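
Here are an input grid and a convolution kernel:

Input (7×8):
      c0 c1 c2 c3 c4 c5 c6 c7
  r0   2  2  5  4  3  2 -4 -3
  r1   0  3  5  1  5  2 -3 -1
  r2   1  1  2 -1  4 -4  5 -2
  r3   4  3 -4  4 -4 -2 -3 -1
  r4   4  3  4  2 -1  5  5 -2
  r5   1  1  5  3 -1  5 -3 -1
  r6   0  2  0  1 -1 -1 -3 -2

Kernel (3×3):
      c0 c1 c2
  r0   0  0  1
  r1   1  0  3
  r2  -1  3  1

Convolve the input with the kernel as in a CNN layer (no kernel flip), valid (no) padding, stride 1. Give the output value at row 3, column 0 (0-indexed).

The receptive field on the input at this output position is [4 3 -4 / 4 3 4 / 1 1 5]. Elementwise product with the kernel and sum: -4·1 + 4·1 + 4·3 + 1·-1 + 1·3 + 5·1.

19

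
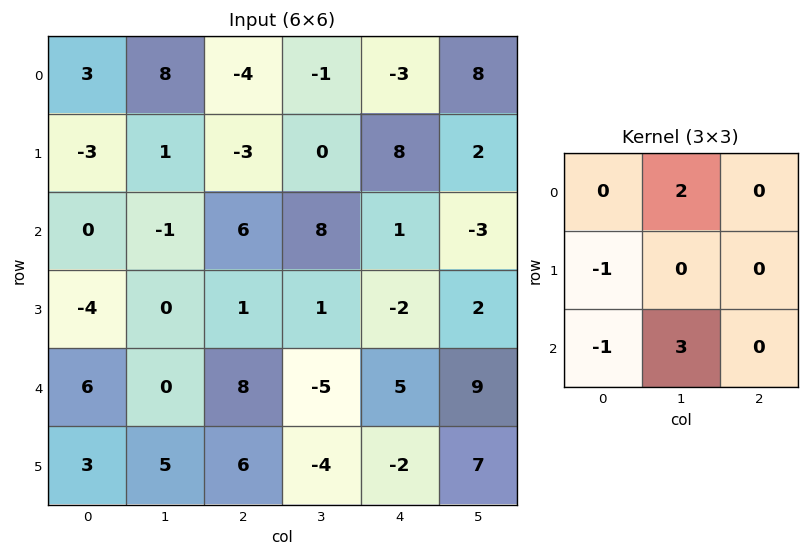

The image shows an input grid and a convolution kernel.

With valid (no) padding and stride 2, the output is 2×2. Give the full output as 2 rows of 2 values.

16 19
-4 -8

Output[0,0]: The receptive field on the input at this output position is [3 8 -4 / -3 1 -3 / 0 -1 6]. Elementwise product with the kernel and sum: 8·2 + -3·-1 + 0·-1 + -1·3.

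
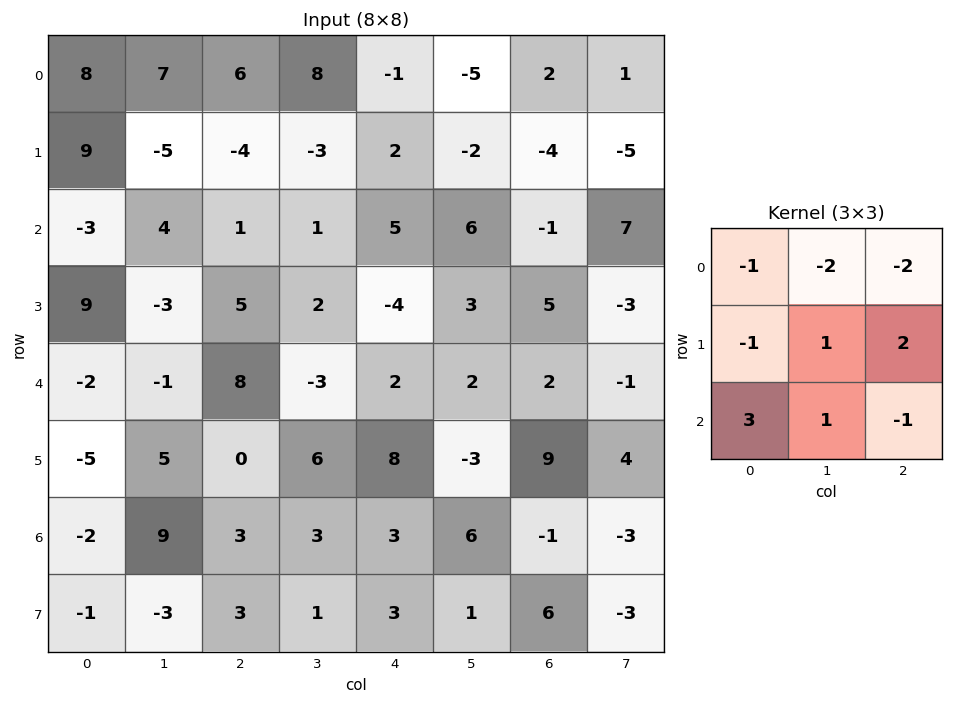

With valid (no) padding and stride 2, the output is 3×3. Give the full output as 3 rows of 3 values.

Output[0,0]: The receptive field on the input at this output position is [8 7 6 / 9 -5 -4 / -3 4 1]. Elementwise product with the kernel and sum: 8·-1 + 7·-2 + 6·-2 + 9·-1 + -5·1 + -4·2 + -3·3 + 4·1 + 1·-1.

-62 -16 17
-24 -5 8
-2 25 13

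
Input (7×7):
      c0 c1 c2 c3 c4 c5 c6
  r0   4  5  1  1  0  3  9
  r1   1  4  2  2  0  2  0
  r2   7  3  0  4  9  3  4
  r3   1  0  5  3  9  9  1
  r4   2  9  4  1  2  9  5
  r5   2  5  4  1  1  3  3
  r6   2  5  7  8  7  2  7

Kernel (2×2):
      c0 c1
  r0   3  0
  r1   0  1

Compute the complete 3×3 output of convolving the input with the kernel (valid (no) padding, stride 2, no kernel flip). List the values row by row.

Output[0,0]: The receptive field on the input at this output position is [4 5 / 1 4]. Elementwise product with the kernel and sum: 4·3 + 4·1.

16 5 2
21 3 36
11 13 9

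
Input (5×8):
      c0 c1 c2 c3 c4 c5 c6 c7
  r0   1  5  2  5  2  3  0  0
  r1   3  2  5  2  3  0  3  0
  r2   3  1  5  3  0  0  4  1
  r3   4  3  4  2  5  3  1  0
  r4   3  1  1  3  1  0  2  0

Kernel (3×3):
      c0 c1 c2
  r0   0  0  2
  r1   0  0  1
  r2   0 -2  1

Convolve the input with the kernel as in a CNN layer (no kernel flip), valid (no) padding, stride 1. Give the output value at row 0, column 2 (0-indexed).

The receptive field on the input at this output position is [2 5 2 / 5 2 3 / 5 3 0]. Elementwise product with the kernel and sum: 2·2 + 3·1 + 3·-2 + 0·1.

1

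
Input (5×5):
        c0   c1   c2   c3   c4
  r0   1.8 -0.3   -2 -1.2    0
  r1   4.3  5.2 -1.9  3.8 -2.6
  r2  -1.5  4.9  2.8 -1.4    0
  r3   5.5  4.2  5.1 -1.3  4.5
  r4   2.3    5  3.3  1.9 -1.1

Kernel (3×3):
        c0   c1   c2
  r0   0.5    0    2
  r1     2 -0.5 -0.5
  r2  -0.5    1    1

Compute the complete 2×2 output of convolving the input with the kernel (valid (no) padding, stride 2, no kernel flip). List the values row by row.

12.3 -8.2
18.35 9.15

Output[0,0]: The receptive field on the input at this output position is [1.8 -0.3 -2 / 4.3 5.2 -1.9 / -1.5 4.9 2.8]. Elementwise product with the kernel and sum: 1.8·0.5 + -2·2 + 4.3·2 + 5.2·-0.5 + -1.9·-0.5 + -1.5·-0.5 + 4.9·1 + 2.8·1.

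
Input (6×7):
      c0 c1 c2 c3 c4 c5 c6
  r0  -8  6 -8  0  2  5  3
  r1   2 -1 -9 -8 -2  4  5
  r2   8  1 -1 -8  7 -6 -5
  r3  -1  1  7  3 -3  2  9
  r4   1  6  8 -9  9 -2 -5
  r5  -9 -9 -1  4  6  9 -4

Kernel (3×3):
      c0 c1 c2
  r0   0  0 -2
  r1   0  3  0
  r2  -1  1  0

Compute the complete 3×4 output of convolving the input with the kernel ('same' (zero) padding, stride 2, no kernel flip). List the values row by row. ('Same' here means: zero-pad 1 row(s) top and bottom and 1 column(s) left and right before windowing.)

-22 -32 12 10
25 19 7 -8
-8 26 25 -28

Output[0,0]: The receptive field on the zero-padded input at this output position is [0 0 0 / 0 -8 6 / 0 2 -1]. Elementwise product with the kernel and sum: 0·-2 + -8·3 + 0·-1 + 2·1.
Output[0,1]: The receptive field on the zero-padded input at this output position is [0 0 0 / 6 -8 0 / -1 -9 -8]. Elementwise product with the kernel and sum: 0·-2 + -8·3 + -1·-1 + -9·1.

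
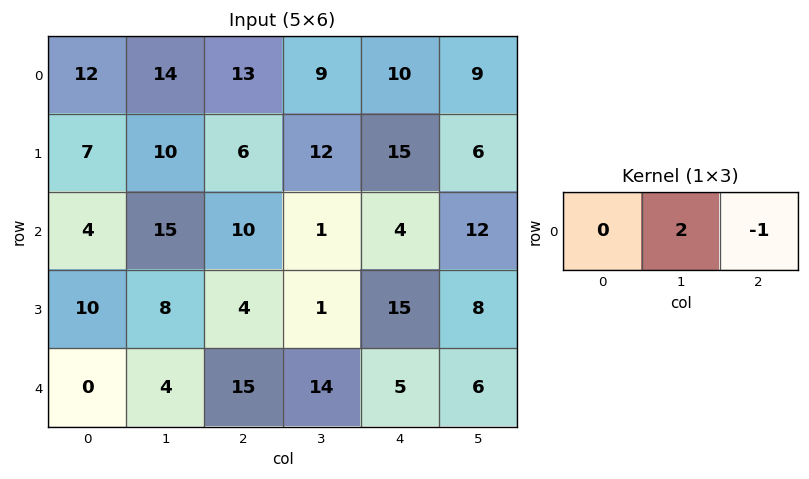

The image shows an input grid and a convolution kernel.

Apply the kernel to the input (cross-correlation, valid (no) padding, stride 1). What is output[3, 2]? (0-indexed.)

The receptive field on the input at this output position is [4 1 15]. Elementwise product with the kernel and sum: 1·2 + 15·-1.

-13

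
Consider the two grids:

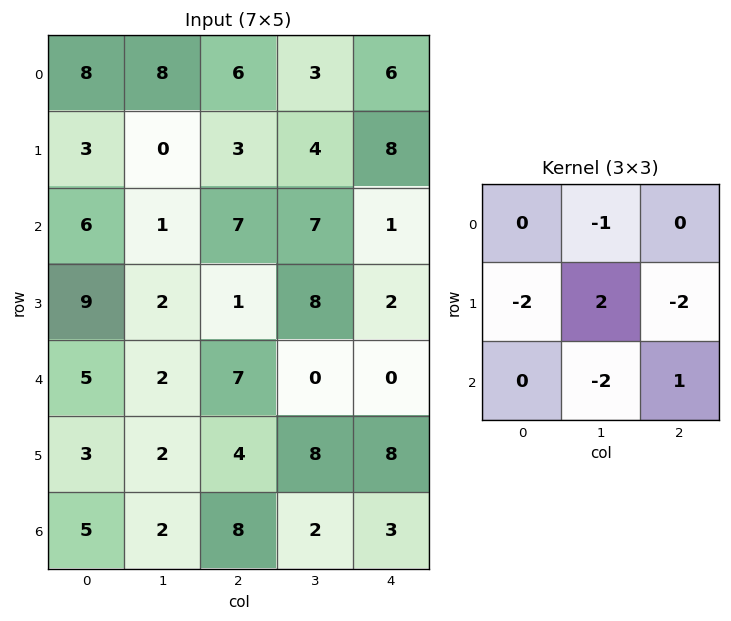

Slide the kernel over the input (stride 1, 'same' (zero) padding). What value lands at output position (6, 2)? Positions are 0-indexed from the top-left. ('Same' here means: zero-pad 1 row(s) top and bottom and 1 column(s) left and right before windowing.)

The receptive field on the zero-padded input at this output position is [2 4 8 / 2 8 2 / 0 0 0]. Elementwise product with the kernel and sum: 4·-1 + 2·-2 + 8·2 + 2·-2 + 0·-2 + 0·1.

4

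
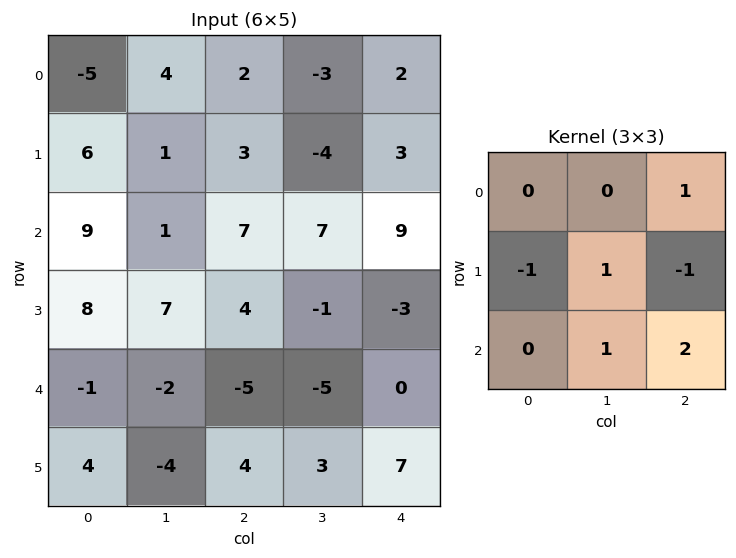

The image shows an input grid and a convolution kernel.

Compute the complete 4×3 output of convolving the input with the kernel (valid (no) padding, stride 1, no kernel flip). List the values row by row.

9 24 17
3 -3 -13
-10 -10 2
12 11 14

Output[0,0]: The receptive field on the input at this output position is [-5 4 2 / 6 1 3 / 9 1 7]. Elementwise product with the kernel and sum: 2·1 + 6·-1 + 1·1 + 3·-1 + 1·1 + 7·2.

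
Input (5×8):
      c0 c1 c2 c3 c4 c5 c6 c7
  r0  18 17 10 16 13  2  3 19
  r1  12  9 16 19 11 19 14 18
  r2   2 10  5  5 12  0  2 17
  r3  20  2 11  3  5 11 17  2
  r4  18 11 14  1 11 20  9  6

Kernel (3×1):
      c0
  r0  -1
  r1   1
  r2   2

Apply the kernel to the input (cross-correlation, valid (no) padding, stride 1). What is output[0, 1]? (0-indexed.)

12

The receptive field on the input at this output position is [17 / 9 / 10]. Elementwise product with the kernel and sum: 17·-1 + 9·1 + 10·2.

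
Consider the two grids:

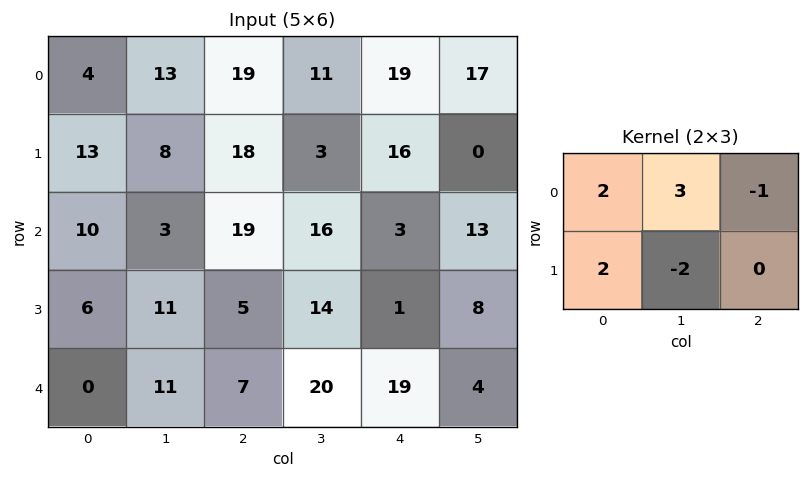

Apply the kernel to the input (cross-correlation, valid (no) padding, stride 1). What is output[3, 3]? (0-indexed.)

The receptive field on the input at this output position is [14 1 8 / 20 19 4]. Elementwise product with the kernel and sum: 14·2 + 1·3 + 8·-1 + 20·2 + 19·-2.

25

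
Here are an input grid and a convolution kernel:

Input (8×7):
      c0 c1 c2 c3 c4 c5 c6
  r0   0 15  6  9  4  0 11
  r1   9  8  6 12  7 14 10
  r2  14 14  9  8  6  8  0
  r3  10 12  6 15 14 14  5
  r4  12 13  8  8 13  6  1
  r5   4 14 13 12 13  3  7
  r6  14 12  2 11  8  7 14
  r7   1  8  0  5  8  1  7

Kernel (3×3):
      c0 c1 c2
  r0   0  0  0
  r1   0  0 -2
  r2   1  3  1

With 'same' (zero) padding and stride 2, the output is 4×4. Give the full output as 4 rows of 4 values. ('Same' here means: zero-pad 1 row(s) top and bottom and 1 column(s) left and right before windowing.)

5 20 47 44
14 29 55 29
0 49 42 24
-13 -9 16 22

Output[0,0]: The receptive field on the zero-padded input at this output position is [0 0 0 / 0 0 15 / 0 9 8]. Elementwise product with the kernel and sum: 15·-2 + 0·1 + 9·3 + 8·1.
Output[0,1]: The receptive field on the zero-padded input at this output position is [0 0 0 / 15 6 9 / 8 6 12]. Elementwise product with the kernel and sum: 9·-2 + 8·1 + 6·3 + 12·1.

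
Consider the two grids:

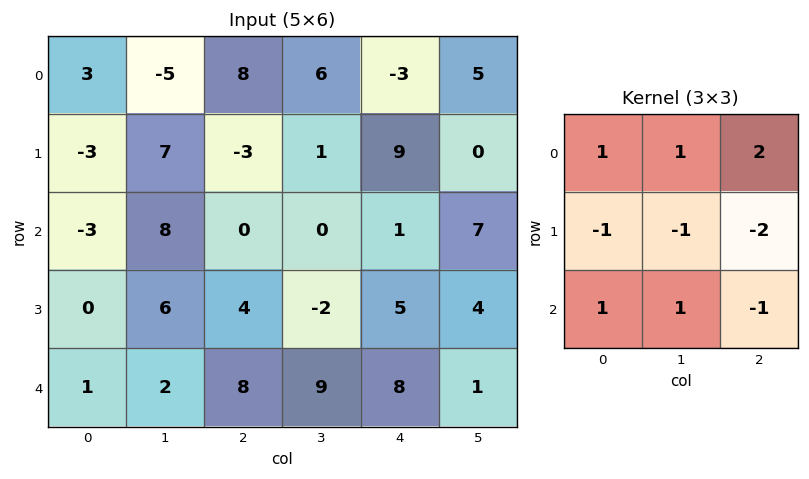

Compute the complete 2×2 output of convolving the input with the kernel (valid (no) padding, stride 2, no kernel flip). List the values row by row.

Output[0,0]: The receptive field on the input at this output position is [3 -5 8 / -3 7 -3 / -3 8 0]. Elementwise product with the kernel and sum: 3·1 + -5·1 + 8·2 + -3·-1 + 7·-1 + -3·-2 + -3·1 + 8·1 + 0·-1.

21 -9
-14 -1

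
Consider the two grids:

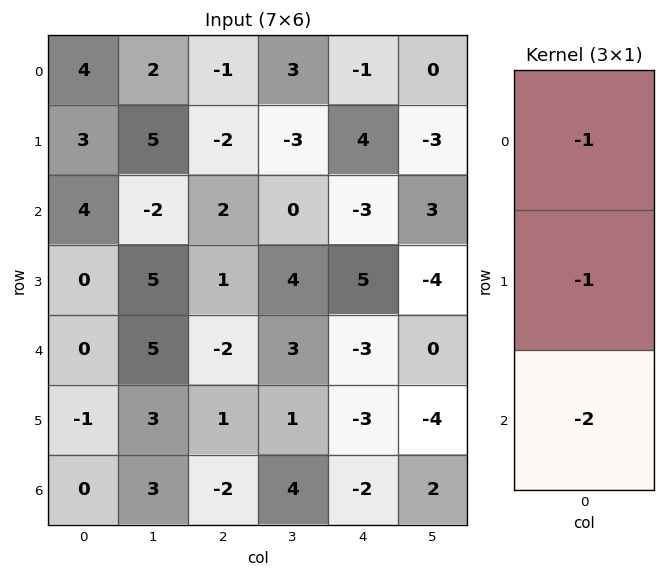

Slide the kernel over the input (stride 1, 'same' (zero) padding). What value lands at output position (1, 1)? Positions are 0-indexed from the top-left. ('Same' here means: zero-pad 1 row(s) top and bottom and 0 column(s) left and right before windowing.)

-3

The receptive field on the zero-padded input at this output position is [2 / 5 / -2]. Elementwise product with the kernel and sum: 2·-1 + 5·-1 + -2·-2.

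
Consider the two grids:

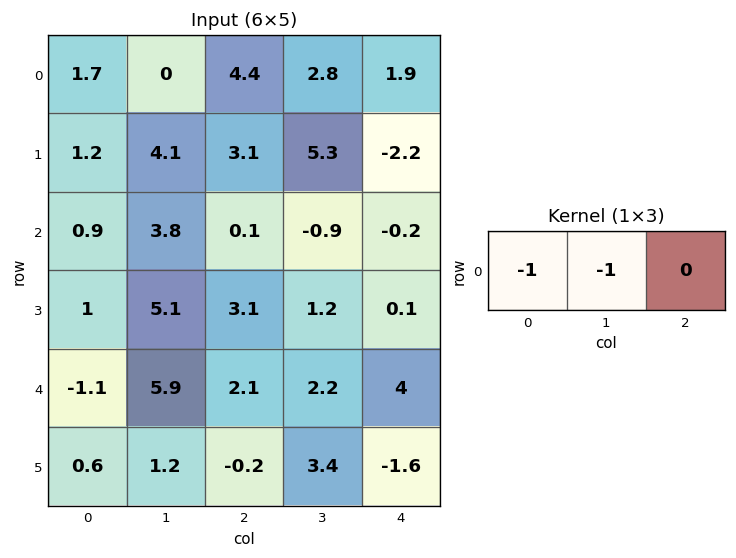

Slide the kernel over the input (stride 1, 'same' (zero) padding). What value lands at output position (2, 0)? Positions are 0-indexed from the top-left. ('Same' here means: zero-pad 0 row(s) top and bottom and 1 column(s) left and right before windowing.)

-0.9

The receptive field on the zero-padded input at this output position is [0 0.9 3.8]. Elementwise product with the kernel and sum: 0·-1 + 0.9·-1.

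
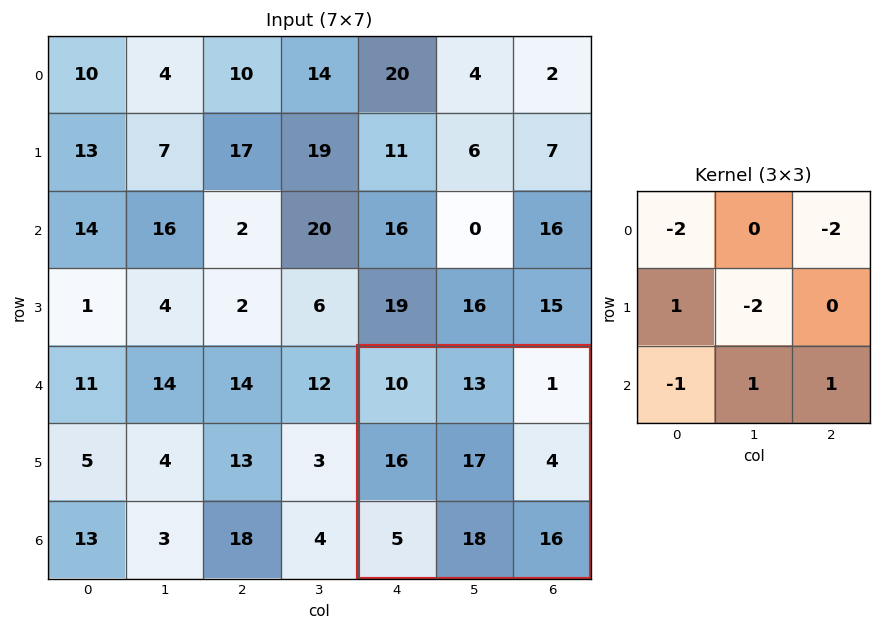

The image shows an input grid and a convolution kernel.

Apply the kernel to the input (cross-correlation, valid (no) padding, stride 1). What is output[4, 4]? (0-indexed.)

-11

The receptive field on the input at this output position is [10 13 1 / 16 17 4 / 5 18 16]. Elementwise product with the kernel and sum: 10·-2 + 1·-2 + 16·1 + 17·-2 + 5·-1 + 18·1 + 16·1.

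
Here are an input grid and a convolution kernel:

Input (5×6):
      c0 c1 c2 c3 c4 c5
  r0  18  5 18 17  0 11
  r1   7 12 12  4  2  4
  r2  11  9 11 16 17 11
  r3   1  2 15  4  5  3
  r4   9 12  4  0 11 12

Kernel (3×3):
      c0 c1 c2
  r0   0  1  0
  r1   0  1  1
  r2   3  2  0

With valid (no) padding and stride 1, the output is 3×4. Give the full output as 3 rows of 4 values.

Output[0,0]: The receptive field on the input at this output position is [18 5 18 / 7 12 12 / 11 9 11]. Elementwise product with the kernel and sum: 5·1 + 12·1 + 12·1 + 11·3 + 9·2.
Output[0,1]: The receptive field on the input at this output position is [5 18 17 / 12 12 4 / 9 11 16]. Elementwise product with the kernel and sum: 18·1 + 12·1 + 4·1 + 9·3 + 11·2.

80 83 88 88
39 75 90 52
77 74 37 47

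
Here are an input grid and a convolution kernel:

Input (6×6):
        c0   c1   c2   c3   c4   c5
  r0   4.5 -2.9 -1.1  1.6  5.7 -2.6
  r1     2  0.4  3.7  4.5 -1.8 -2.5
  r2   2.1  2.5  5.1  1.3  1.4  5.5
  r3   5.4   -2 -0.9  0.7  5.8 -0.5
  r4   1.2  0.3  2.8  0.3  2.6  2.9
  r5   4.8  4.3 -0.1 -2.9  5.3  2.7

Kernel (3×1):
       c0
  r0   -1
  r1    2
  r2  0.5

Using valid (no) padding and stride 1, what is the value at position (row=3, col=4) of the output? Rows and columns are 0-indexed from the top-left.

2.05

The receptive field on the input at this output position is [5.8 / 2.6 / 5.3]. Elementwise product with the kernel and sum: 5.8·-1 + 2.6·2 + 5.3·0.5.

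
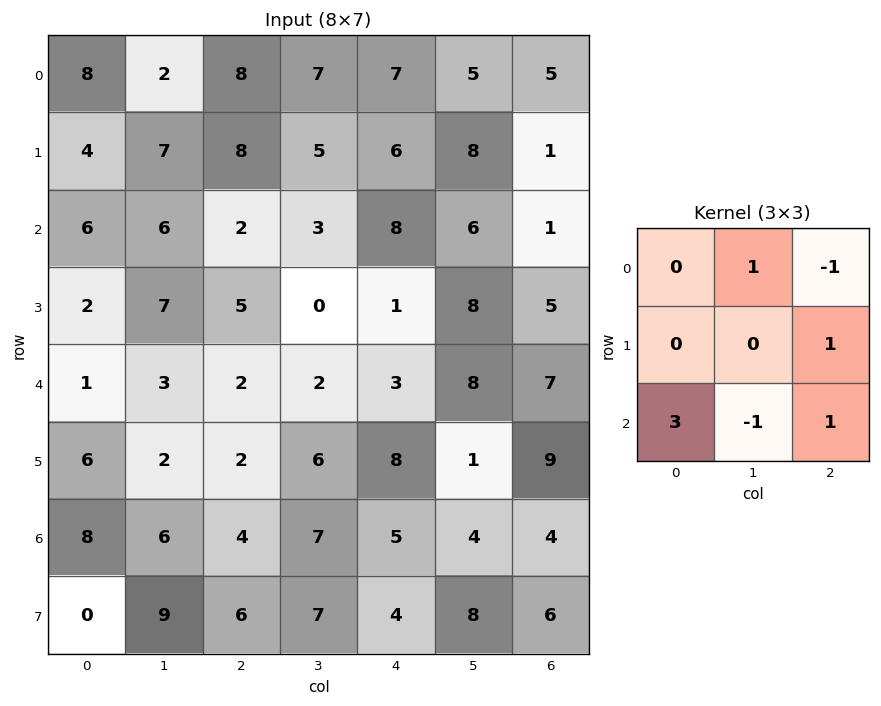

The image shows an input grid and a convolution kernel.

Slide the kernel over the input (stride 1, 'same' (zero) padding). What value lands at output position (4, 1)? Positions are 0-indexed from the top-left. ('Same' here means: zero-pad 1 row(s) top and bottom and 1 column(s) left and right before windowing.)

22

The receptive field on the zero-padded input at this output position is [2 7 5 / 1 3 2 / 6 2 2]. Elementwise product with the kernel and sum: 7·1 + 5·-1 + 2·1 + 6·3 + 2·-1 + 2·1.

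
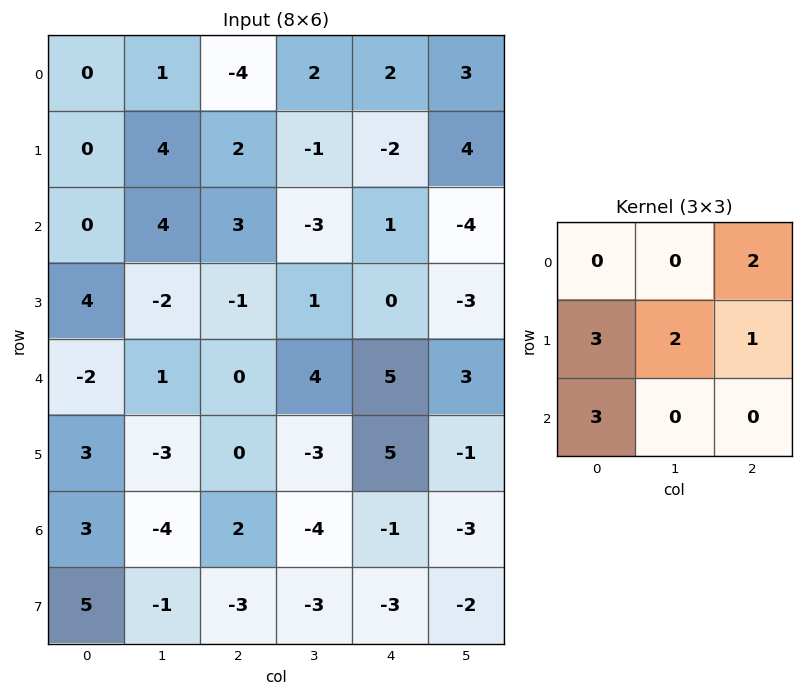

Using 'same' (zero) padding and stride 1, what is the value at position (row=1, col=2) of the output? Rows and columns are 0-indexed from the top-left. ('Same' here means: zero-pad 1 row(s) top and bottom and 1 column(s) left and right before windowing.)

31

The receptive field on the zero-padded input at this output position is [1 -4 2 / 4 2 -1 / 4 3 -3]. Elementwise product with the kernel and sum: 2·2 + 4·3 + 2·2 + -1·1 + 4·3.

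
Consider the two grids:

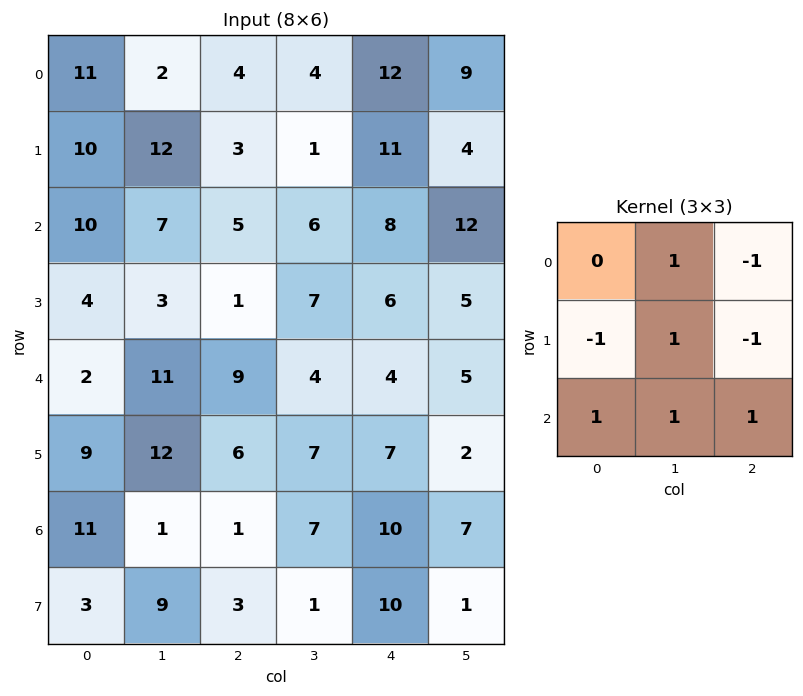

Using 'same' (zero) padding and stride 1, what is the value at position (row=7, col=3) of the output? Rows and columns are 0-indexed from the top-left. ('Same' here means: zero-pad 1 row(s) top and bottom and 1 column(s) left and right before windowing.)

The receptive field on the zero-padded input at this output position is [1 7 10 / 3 1 10 / 0 0 0]. Elementwise product with the kernel and sum: 7·1 + 10·-1 + 3·-1 + 1·1 + 10·-1 + 0·1 + 0·1 + 0·1.

-15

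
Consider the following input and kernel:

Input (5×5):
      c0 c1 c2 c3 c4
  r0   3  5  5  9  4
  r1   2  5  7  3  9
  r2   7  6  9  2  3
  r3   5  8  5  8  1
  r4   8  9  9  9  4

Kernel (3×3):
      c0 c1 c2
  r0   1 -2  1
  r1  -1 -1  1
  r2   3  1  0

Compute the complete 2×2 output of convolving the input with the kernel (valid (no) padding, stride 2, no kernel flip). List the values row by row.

25 19
29 32

Output[0,0]: The receptive field on the input at this output position is [3 5 5 / 2 5 7 / 7 6 9]. Elementwise product with the kernel and sum: 3·1 + 5·-2 + 5·1 + 2·-1 + 5·-1 + 7·1 + 7·3 + 6·1.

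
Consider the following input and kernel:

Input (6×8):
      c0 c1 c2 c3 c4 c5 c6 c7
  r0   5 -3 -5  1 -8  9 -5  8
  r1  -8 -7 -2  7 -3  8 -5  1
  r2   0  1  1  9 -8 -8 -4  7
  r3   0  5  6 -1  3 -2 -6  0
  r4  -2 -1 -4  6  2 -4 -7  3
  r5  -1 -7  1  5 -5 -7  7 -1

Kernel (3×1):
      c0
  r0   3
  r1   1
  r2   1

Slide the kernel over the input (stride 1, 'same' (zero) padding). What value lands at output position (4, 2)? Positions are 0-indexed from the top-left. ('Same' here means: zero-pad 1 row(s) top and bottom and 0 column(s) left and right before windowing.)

15

The receptive field on the zero-padded input at this output position is [6 / -4 / 1]. Elementwise product with the kernel and sum: 6·3 + -4·1 + 1·1.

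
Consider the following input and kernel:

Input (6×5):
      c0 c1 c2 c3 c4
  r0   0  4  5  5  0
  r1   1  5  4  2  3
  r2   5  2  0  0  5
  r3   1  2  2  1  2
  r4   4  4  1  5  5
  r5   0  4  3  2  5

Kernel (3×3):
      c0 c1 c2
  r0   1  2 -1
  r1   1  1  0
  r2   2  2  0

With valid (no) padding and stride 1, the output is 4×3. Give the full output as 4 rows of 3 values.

Output[0,0]: The receptive field on the input at this output position is [0 4 5 / 1 5 4 / 5 2 0]. Elementwise product with the kernel and sum: 0·1 + 4·2 + 5·-1 + 1·1 + 5·1 + 5·2 + 2·2.

23 22 21
20 21 11
28 16 10
19 24 18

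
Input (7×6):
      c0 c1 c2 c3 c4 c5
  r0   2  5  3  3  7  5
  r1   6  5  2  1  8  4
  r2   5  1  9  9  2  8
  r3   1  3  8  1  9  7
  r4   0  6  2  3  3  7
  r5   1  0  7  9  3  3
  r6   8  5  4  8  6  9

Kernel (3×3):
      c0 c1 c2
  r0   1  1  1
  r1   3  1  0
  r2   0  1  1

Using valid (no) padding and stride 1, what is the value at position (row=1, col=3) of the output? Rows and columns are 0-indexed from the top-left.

The receptive field on the input at this output position is [1 8 4 / 9 2 8 / 1 9 7]. Elementwise product with the kernel and sum: 1·1 + 8·1 + 4·1 + 9·3 + 2·1 + 9·1 + 7·1.

58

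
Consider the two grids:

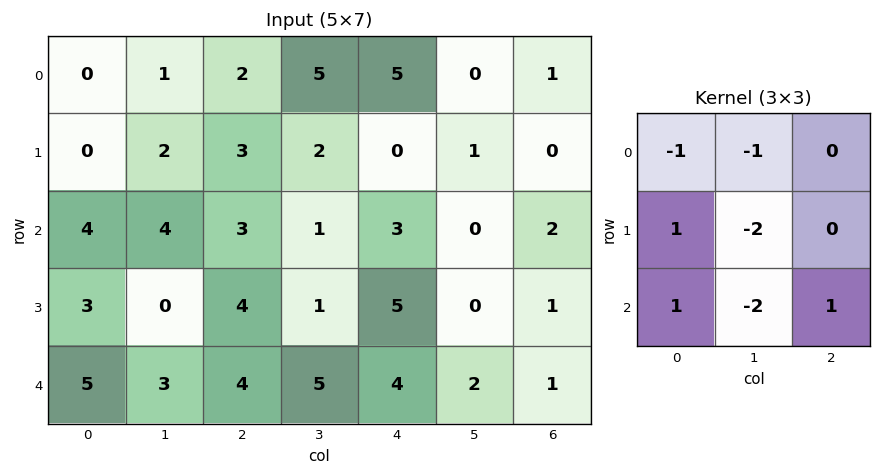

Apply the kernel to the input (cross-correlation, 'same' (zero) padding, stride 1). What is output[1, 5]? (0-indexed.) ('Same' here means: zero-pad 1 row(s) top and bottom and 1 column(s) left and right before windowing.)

-2

The receptive field on the zero-padded input at this output position is [5 0 1 / 0 1 0 / 3 0 2]. Elementwise product with the kernel and sum: 5·-1 + 0·-1 + 0·1 + 1·-2 + 3·1 + 0·-2 + 2·1.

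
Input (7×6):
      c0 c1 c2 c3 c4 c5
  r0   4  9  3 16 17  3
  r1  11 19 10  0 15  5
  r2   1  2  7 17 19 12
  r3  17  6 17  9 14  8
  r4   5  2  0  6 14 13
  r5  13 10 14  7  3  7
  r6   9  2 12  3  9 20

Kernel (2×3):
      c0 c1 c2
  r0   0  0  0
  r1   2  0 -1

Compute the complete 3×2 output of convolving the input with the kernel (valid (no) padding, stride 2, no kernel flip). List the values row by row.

Output[0,0]: The receptive field on the input at this output position is [4 9 3 / 11 19 10]. Elementwise product with the kernel and sum: 11·2 + 10·-1.
Output[0,1]: The receptive field on the input at this output position is [3 16 17 / 10 0 15]. Elementwise product with the kernel and sum: 10·2 + 15·-1.

12 5
17 20
12 25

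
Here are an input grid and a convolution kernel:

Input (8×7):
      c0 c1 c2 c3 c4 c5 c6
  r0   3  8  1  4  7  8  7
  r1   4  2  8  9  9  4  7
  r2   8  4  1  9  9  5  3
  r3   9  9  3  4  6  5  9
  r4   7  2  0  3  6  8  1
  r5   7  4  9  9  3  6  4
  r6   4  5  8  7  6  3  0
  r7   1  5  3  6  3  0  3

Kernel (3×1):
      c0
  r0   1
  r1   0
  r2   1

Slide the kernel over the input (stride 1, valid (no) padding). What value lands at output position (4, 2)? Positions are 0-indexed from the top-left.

8

The receptive field on the input at this output position is [0 / 9 / 8]. Elementwise product with the kernel and sum: 0·1 + 8·1.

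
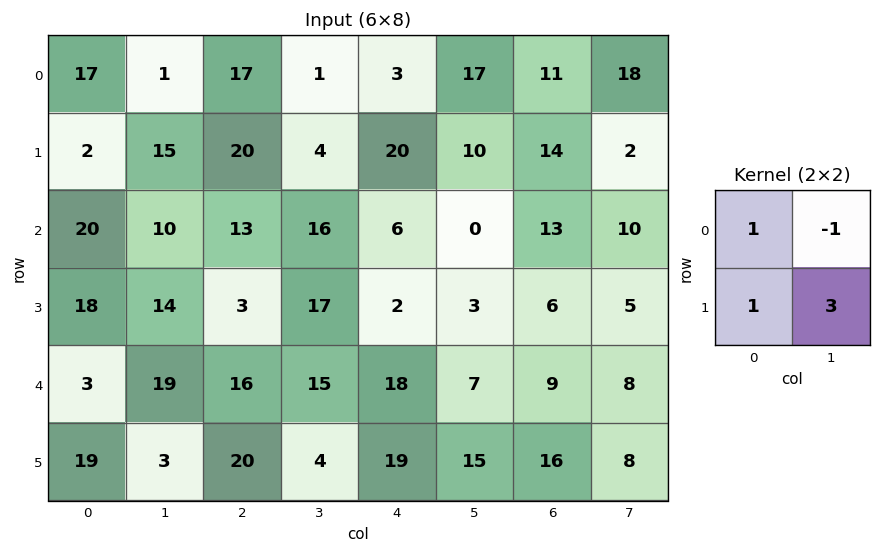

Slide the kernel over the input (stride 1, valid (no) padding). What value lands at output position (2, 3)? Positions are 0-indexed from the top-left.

The receptive field on the input at this output position is [16 6 / 17 2]. Elementwise product with the kernel and sum: 16·1 + 6·-1 + 17·1 + 2·3.

33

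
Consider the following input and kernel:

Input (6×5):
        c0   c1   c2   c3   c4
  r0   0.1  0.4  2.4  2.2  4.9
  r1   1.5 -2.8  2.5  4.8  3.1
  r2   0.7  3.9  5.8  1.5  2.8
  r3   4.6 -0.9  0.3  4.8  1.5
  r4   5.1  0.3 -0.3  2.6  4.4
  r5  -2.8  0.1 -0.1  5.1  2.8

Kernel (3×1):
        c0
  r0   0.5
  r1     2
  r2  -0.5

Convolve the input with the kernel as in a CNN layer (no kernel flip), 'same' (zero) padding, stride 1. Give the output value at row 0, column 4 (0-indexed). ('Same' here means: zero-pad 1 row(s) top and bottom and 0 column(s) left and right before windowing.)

8.25

The receptive field on the zero-padded input at this output position is [0 / 4.9 / 3.1]. Elementwise product with the kernel and sum: 0·0.5 + 4.9·2 + 3.1·-0.5.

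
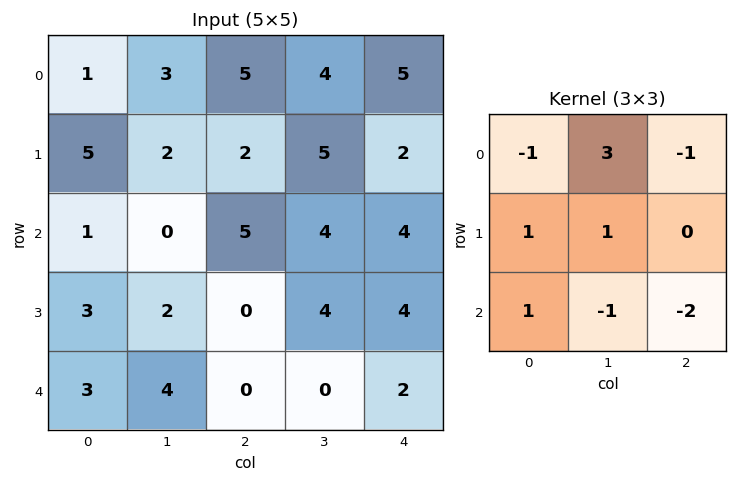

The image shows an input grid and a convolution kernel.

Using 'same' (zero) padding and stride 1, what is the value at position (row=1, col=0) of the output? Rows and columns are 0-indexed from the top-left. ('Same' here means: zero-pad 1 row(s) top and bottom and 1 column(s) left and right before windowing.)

4

The receptive field on the zero-padded input at this output position is [0 1 3 / 0 5 2 / 0 1 0]. Elementwise product with the kernel and sum: 0·-1 + 1·3 + 3·-1 + 0·1 + 5·1 + 0·1 + 1·-1 + 0·-2.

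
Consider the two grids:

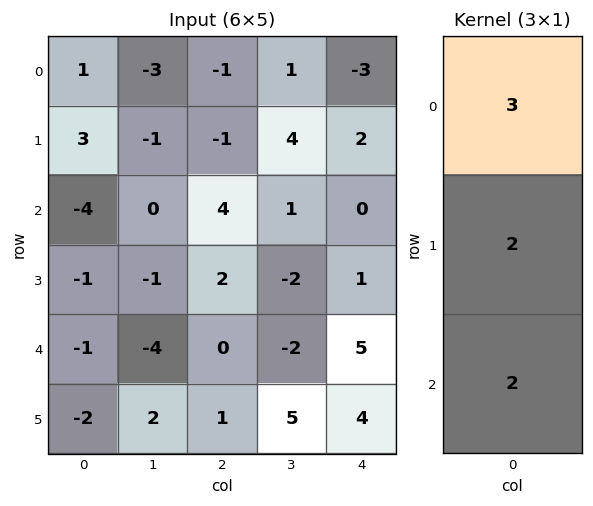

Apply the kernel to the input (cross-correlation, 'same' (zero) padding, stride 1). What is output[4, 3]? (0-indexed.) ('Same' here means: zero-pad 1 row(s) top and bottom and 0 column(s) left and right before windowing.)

The receptive field on the zero-padded input at this output position is [-2 / -2 / 5]. Elementwise product with the kernel and sum: -2·3 + -2·2 + 5·2.

0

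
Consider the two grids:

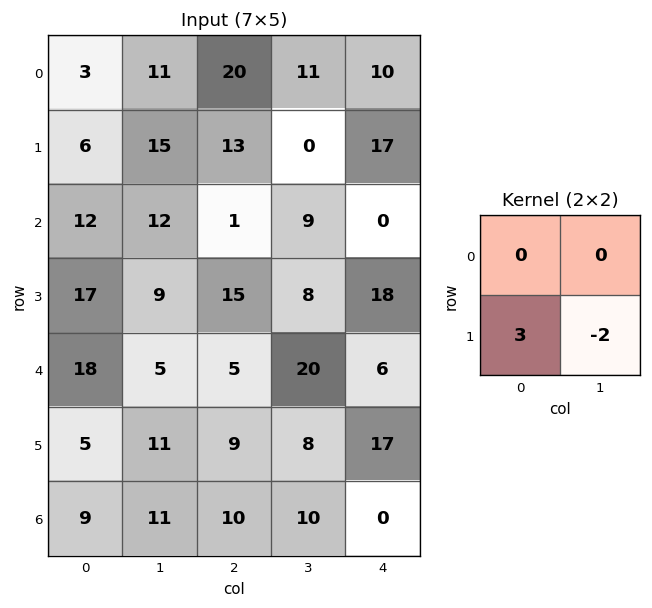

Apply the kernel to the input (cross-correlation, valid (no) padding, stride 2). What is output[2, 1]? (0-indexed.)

11

The receptive field on the input at this output position is [5 20 / 9 8]. Elementwise product with the kernel and sum: 9·3 + 8·-2.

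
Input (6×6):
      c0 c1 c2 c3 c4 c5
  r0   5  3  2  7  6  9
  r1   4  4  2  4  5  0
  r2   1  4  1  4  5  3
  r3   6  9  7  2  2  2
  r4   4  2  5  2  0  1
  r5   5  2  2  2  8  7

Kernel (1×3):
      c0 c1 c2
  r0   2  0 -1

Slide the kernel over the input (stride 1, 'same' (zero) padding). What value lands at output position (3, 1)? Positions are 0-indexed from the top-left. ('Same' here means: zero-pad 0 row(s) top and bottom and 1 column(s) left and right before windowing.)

5

The receptive field on the zero-padded input at this output position is [6 9 7]. Elementwise product with the kernel and sum: 6·2 + 7·-1.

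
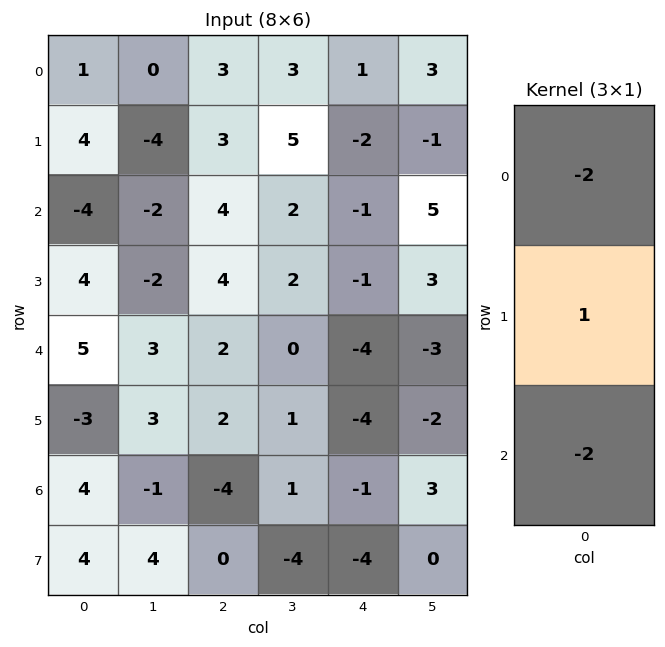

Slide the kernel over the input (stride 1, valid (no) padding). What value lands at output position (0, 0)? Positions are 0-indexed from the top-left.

The receptive field on the input at this output position is [1 / 4 / -4]. Elementwise product with the kernel and sum: 1·-2 + 4·1 + -4·-2.

10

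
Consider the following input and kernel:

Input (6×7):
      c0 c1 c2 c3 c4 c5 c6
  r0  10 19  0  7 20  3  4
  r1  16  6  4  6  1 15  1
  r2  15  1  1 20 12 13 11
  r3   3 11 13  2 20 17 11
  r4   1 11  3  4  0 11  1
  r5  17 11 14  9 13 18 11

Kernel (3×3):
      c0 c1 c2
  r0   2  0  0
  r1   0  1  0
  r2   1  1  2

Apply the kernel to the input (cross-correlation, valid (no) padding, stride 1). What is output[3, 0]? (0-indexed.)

73

The receptive field on the input at this output position is [3 11 13 / 1 11 3 / 17 11 14]. Elementwise product with the kernel and sum: 3·2 + 11·1 + 17·1 + 11·1 + 14·2.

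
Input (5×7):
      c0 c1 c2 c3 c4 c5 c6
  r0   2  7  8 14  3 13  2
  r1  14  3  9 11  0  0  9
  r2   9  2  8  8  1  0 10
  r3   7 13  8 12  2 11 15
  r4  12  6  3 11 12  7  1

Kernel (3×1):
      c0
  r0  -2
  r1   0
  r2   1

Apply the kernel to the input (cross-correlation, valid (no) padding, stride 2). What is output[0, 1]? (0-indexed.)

The receptive field on the input at this output position is [8 / 9 / 8]. Elementwise product with the kernel and sum: 8·-2 + 8·1.

-8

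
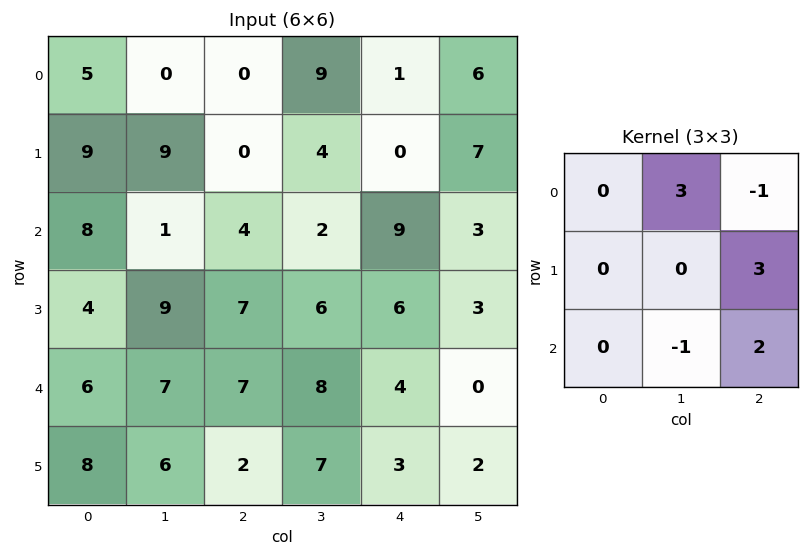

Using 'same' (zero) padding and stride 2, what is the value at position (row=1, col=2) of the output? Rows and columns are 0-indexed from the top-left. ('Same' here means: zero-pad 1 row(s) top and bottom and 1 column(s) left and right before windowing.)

2

The receptive field on the zero-padded input at this output position is [4 0 7 / 2 9 3 / 6 6 3]. Elementwise product with the kernel and sum: 0·3 + 7·-1 + 3·3 + 6·-1 + 3·2.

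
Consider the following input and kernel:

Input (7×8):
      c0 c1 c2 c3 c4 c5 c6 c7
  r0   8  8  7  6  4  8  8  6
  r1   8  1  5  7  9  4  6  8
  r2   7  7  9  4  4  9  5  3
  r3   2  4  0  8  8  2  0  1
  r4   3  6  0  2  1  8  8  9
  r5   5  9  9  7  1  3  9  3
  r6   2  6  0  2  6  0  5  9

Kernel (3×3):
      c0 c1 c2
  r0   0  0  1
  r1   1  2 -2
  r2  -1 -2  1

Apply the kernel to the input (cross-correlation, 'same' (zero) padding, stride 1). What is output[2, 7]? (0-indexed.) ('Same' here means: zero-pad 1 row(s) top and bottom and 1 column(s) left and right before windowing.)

9

The receptive field on the zero-padded input at this output position is [6 8 0 / 5 3 0 / 0 1 0]. Elementwise product with the kernel and sum: 0·1 + 5·1 + 3·2 + 0·-2 + 0·-1 + 1·-2 + 0·1.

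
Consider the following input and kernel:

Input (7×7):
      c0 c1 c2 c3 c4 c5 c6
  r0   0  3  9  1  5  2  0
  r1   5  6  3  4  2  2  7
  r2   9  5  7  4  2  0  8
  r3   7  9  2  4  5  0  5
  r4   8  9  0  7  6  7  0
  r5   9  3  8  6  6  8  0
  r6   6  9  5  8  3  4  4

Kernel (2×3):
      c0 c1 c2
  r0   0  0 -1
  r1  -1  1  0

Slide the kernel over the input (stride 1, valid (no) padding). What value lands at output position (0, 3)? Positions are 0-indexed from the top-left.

-4

The receptive field on the input at this output position is [1 5 2 / 4 2 2]. Elementwise product with the kernel and sum: 2·-1 + 4·-1 + 2·1.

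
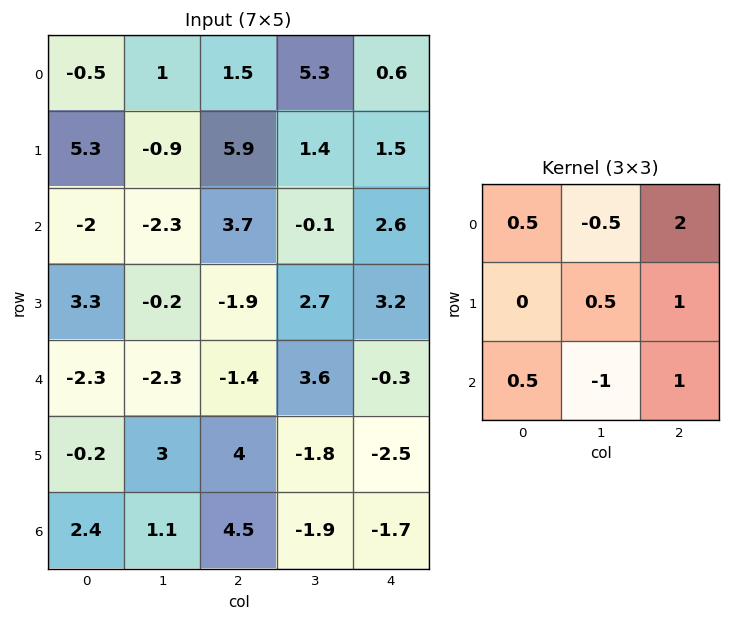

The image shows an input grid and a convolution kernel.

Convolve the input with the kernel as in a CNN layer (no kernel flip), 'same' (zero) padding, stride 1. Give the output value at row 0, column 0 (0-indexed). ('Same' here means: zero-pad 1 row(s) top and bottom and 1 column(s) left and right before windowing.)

The receptive field on the zero-padded input at this output position is [0 0 0 / 0 -0.5 1 / 0 5.3 -0.9]. Elementwise product with the kernel and sum: 0·0.5 + 0·-0.5 + 0·2 + -0.5·0.5 + 1·1 + 0·0.5 + 5.3·-1 + -0.9·1.

-5.45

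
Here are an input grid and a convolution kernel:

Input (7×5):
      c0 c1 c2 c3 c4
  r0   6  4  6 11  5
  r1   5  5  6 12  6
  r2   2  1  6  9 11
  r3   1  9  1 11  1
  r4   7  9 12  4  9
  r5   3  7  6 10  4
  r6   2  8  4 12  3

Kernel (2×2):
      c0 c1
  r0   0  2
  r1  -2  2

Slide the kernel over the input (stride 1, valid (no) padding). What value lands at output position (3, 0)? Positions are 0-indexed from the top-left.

The receptive field on the input at this output position is [1 9 / 7 9]. Elementwise product with the kernel and sum: 9·2 + 7·-2 + 9·2.

22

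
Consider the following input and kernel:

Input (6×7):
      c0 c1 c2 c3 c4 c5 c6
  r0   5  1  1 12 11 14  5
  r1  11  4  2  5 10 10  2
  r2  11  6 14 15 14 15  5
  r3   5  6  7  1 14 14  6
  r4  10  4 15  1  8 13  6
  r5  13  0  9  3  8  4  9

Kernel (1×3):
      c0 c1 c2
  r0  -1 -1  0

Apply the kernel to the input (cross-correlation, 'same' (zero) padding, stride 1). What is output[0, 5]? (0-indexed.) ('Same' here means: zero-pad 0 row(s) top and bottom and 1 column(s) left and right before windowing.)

-25

The receptive field on the zero-padded input at this output position is [11 14 5]. Elementwise product with the kernel and sum: 11·-1 + 14·-1.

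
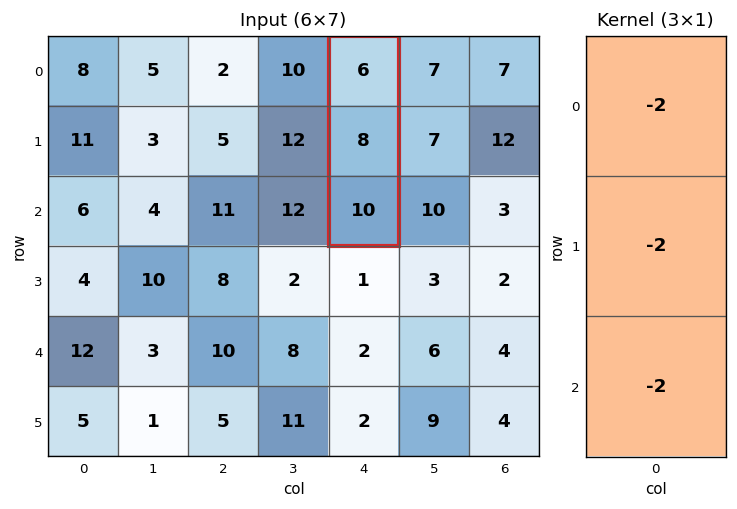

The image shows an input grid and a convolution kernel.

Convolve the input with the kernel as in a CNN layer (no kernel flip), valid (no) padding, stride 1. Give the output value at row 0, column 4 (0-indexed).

The receptive field on the input at this output position is [6 / 8 / 10]. Elementwise product with the kernel and sum: 6·-2 + 8·-2 + 10·-2.

-48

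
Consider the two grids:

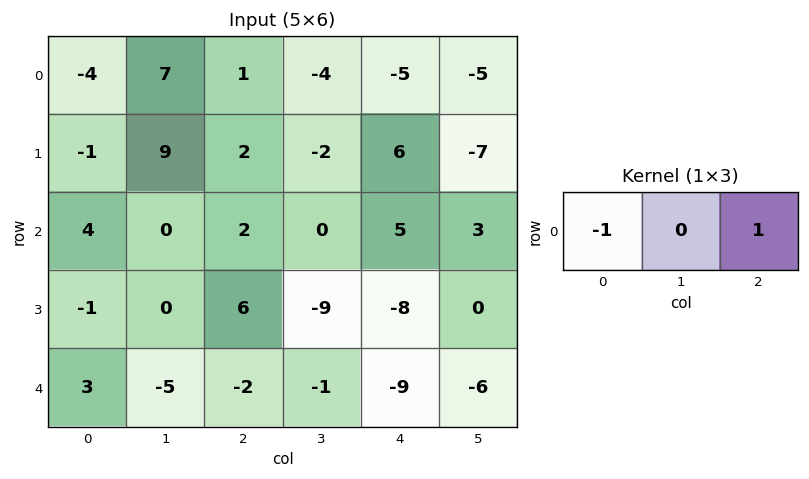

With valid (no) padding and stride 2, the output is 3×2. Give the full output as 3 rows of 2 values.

5 -6
-2 3
-5 -7

Output[0,0]: The receptive field on the input at this output position is [-4 7 1]. Elementwise product with the kernel and sum: -4·-1 + 1·1.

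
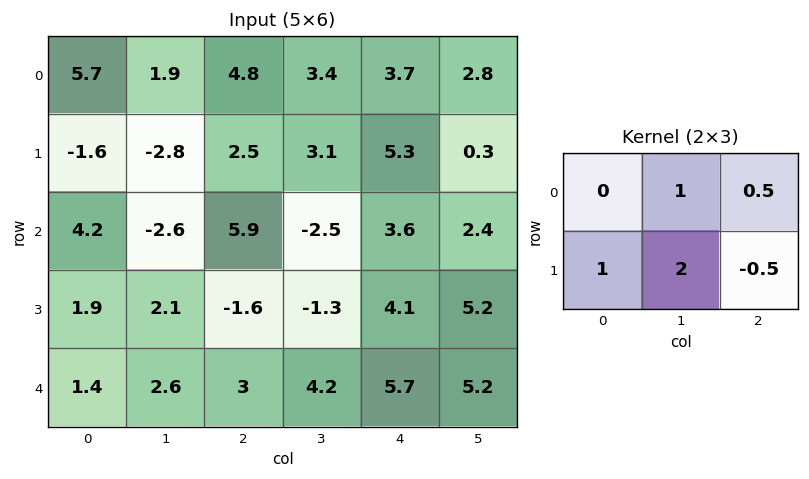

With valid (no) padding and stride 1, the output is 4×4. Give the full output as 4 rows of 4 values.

Output[0,0]: The receptive field on the input at this output position is [5.7 1.9 4.8 / -1.6 -2.8 2.5]. Elementwise product with the kernel and sum: 1.9·1 + 4.8·0.5 + -1.6·1 + -2.8·2 + 2.5·-0.5.

-4.15 7.15 11.3 18.65
-5.5 14.5 4.85 8.95
7.25 4.2 -6.95 9.1
6.4 4.25 9.3 19.7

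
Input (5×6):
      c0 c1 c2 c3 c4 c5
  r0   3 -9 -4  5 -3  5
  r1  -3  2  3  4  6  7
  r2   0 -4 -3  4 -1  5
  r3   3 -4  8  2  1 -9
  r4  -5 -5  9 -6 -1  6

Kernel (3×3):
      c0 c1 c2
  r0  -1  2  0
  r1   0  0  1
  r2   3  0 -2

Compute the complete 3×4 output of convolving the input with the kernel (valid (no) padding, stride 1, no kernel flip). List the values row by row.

-12 -15 13 -2
-3 -8 26 37
-33 -3 41 -45

Output[0,0]: The receptive field on the input at this output position is [3 -9 -4 / -3 2 3 / 0 -4 -3]. Elementwise product with the kernel and sum: 3·-1 + -9·2 + 3·1 + 0·3 + -3·-2.
Output[0,1]: The receptive field on the input at this output position is [-9 -4 5 / 2 3 4 / -4 -3 4]. Elementwise product with the kernel and sum: -9·-1 + -4·2 + 4·1 + -4·3 + 4·-2.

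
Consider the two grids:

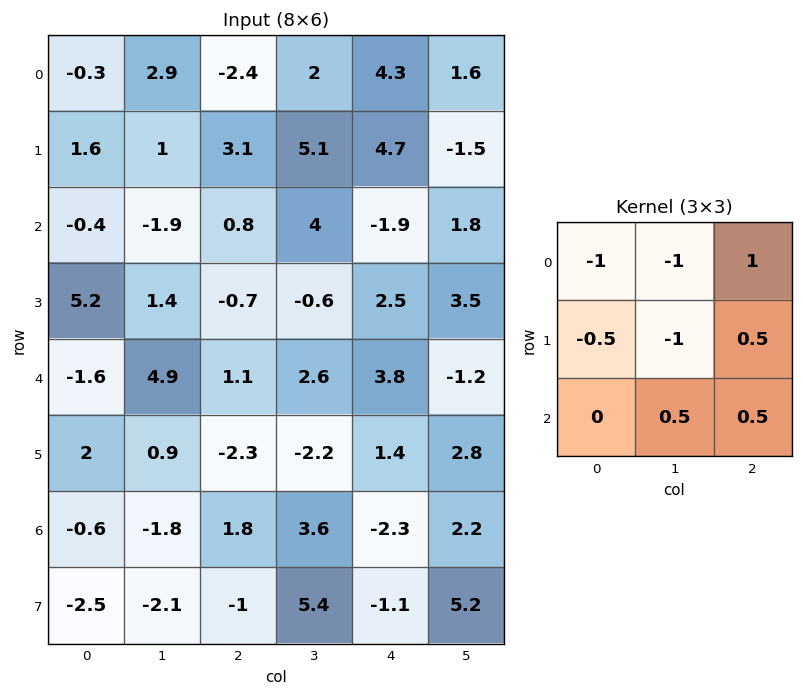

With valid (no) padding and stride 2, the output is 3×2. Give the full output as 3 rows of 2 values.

Output[0,0]: The receptive field on the input at this output position is [-0.3 2.9 -2.4 / 1.6 1 3.1 / -0.4 -1.9 0.8]. Elementwise product with the kernel and sum: -0.3·-1 + 2.9·-1 + -2.4·1 + 1.6·-0.5 + 1·-1 + 3.1·0.5 + -1.9·0.5 + 0.8·0.5.

-5.8 1.45
1.75 -1.3
-5.25 4.8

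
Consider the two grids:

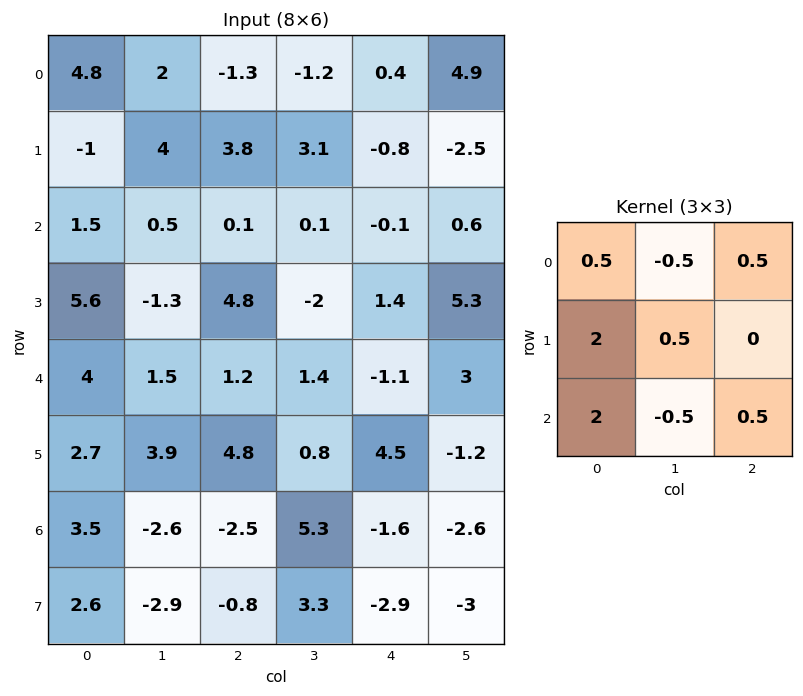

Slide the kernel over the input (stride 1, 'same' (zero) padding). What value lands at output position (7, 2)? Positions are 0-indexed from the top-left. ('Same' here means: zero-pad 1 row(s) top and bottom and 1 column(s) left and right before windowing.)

The receptive field on the zero-padded input at this output position is [-2.6 -2.5 5.3 / -2.9 -0.8 3.3 / 0 0 0]. Elementwise product with the kernel and sum: -2.6·0.5 + -2.5·-0.5 + 5.3·0.5 + -2.9·2 + -0.8·0.5 + 0·2 + 0·-0.5 + 0·0.5.

-3.6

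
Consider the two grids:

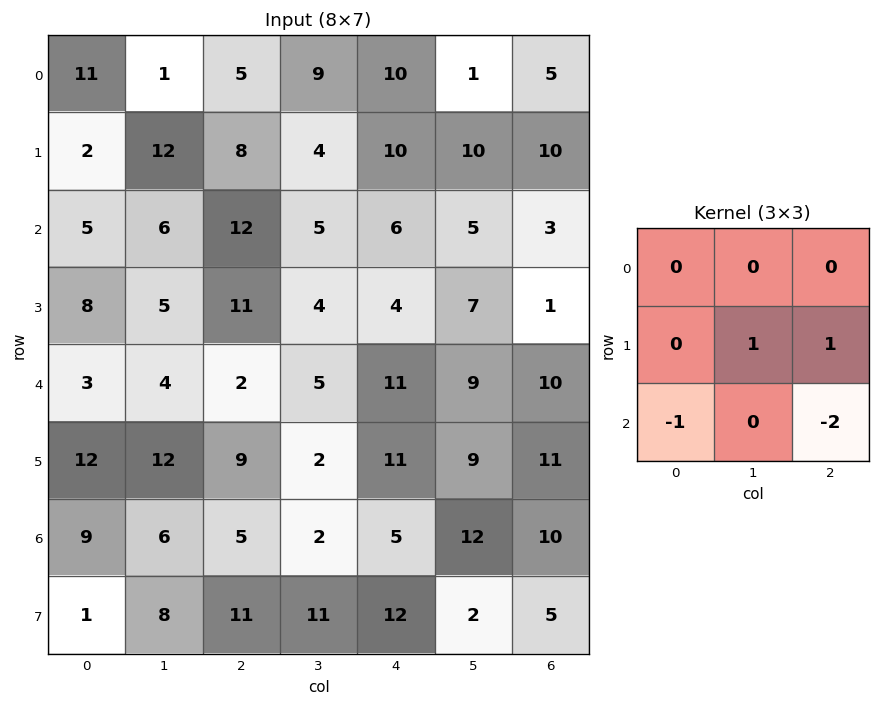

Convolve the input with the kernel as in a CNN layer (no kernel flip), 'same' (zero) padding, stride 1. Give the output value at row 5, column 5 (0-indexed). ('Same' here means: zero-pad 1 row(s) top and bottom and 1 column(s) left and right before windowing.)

-5

The receptive field on the zero-padded input at this output position is [11 9 10 / 11 9 11 / 5 12 10]. Elementwise product with the kernel and sum: 9·1 + 11·1 + 5·-1 + 10·-2.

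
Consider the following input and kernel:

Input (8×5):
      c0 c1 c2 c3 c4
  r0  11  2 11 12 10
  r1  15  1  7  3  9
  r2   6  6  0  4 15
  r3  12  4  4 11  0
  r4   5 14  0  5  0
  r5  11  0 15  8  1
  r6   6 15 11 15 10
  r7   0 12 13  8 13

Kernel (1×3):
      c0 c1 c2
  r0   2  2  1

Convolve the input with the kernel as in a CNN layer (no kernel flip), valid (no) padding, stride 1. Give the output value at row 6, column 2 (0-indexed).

The receptive field on the input at this output position is [11 15 10]. Elementwise product with the kernel and sum: 11·2 + 15·2 + 10·1.

62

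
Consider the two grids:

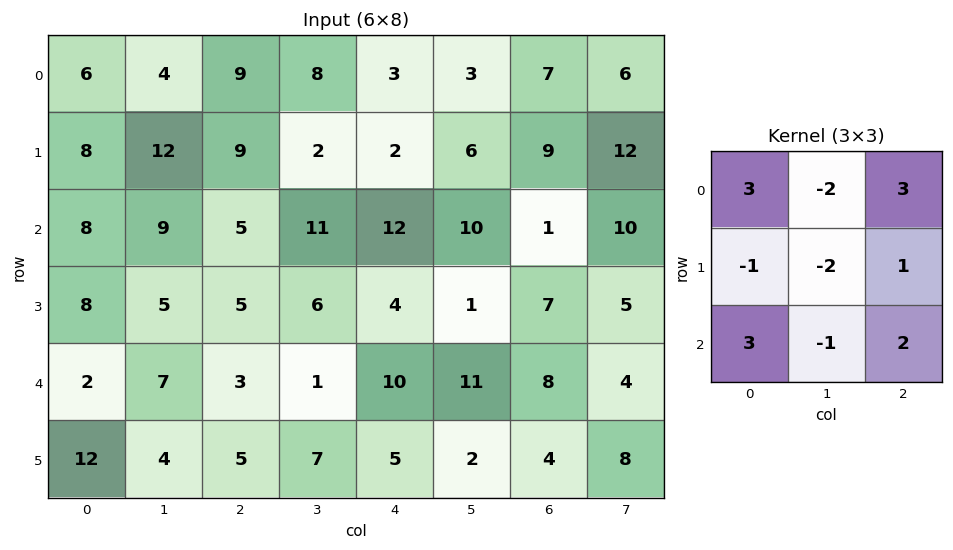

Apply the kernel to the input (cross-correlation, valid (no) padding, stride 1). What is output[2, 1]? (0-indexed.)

61

The receptive field on the input at this output position is [9 5 11 / 5 5 6 / 7 3 1]. Elementwise product with the kernel and sum: 9·3 + 5·-2 + 11·3 + 5·-1 + 5·-2 + 6·1 + 7·3 + 3·-1 + 1·2.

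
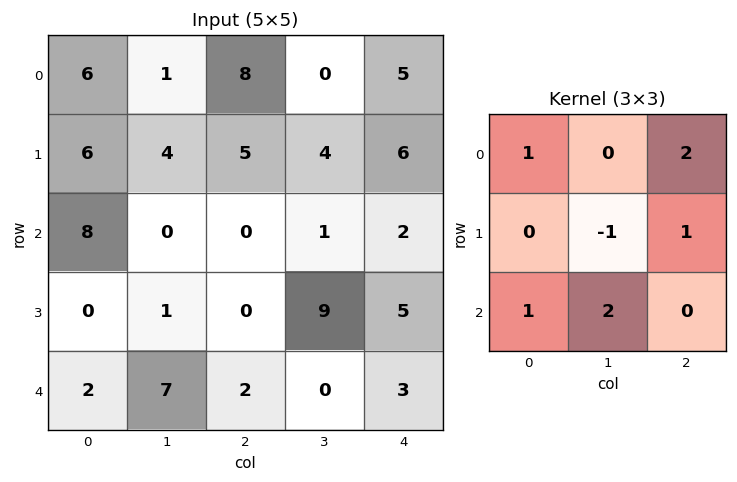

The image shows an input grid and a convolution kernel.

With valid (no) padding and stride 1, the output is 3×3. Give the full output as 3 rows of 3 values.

Output[0,0]: The receptive field on the input at this output position is [6 1 8 / 6 4 5 / 8 0 0]. Elementwise product with the kernel and sum: 6·1 + 8·2 + 4·-1 + 5·1 + 8·1 + 0·2.
Output[0,1]: The receptive field on the input at this output position is [1 8 0 / 4 5 4 / 0 0 1]. Elementwise product with the kernel and sum: 1·1 + 0·2 + 5·-1 + 4·1 + 0·1 + 0·2.

31 0 22
18 14 36
23 22 2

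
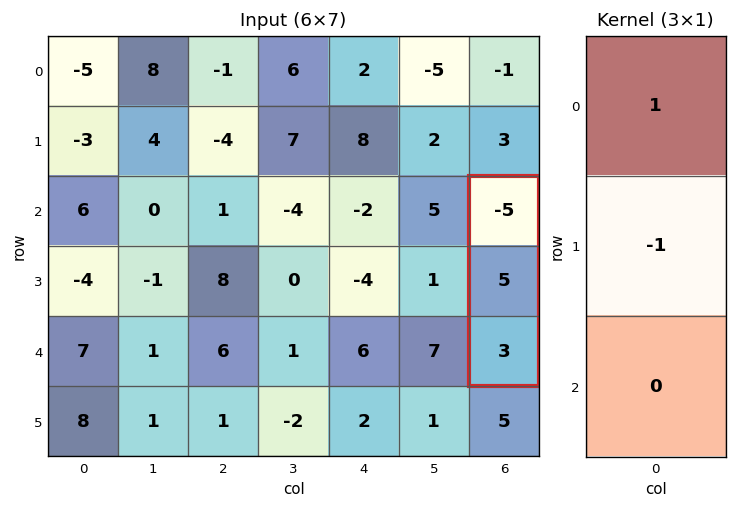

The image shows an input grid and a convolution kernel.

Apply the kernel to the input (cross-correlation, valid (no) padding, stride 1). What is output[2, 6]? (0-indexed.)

-10

The receptive field on the input at this output position is [-5 / 5 / 3]. Elementwise product with the kernel and sum: -5·1 + 5·-1.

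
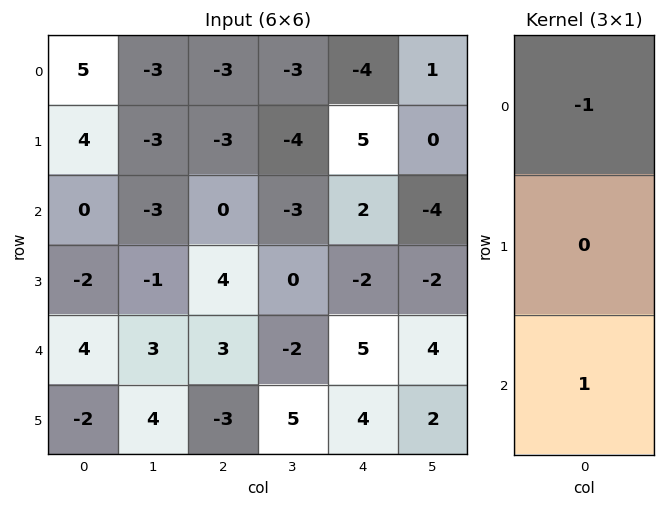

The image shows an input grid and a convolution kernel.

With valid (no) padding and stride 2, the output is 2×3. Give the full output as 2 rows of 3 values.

-5 3 6
4 3 3

Output[0,0]: The receptive field on the input at this output position is [5 / 4 / 0]. Elementwise product with the kernel and sum: 5·-1 + 0·1.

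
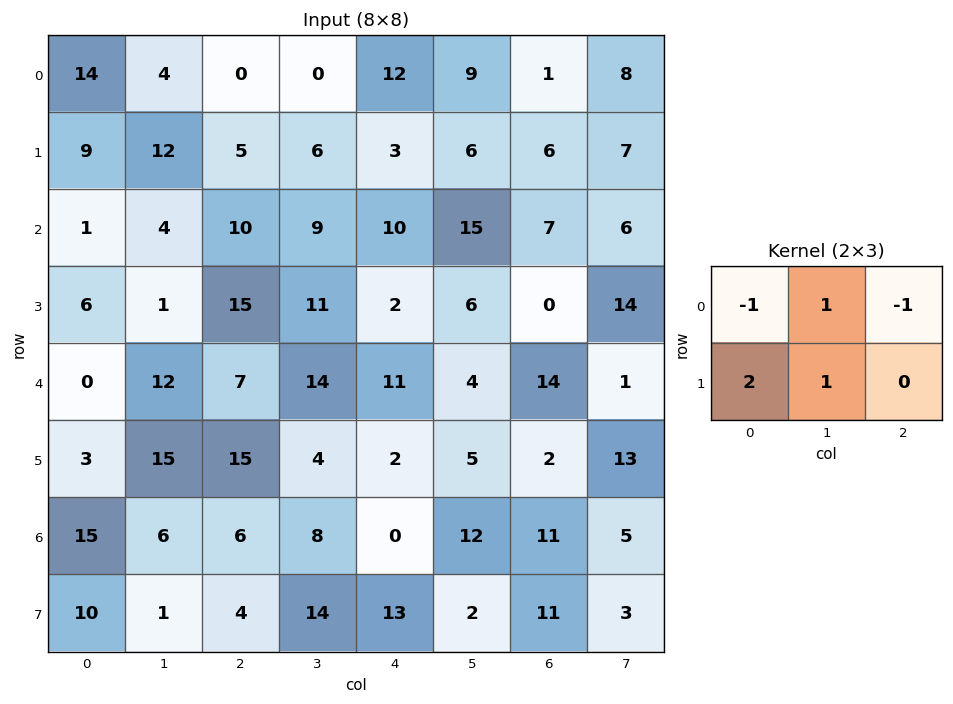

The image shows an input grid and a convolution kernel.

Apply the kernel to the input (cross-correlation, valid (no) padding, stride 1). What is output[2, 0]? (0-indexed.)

6

The receptive field on the input at this output position is [1 4 10 / 6 1 15]. Elementwise product with the kernel and sum: 1·-1 + 4·1 + 10·-1 + 6·2 + 1·1.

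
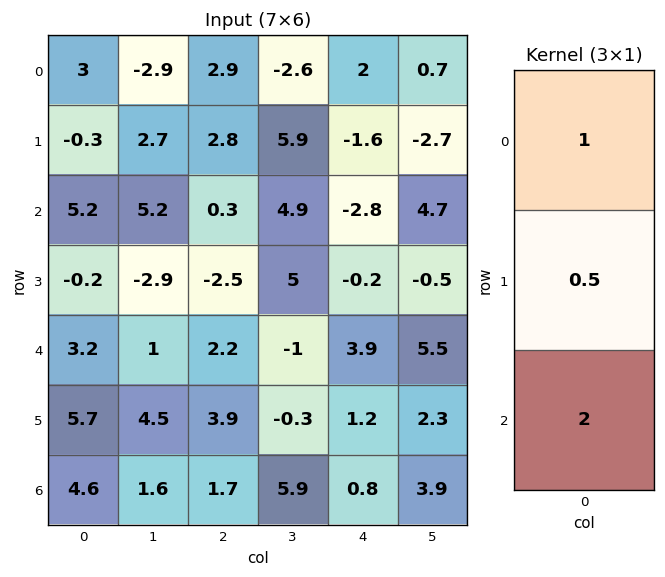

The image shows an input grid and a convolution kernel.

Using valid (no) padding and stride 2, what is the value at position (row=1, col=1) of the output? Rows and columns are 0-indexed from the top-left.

3.45

The receptive field on the input at this output position is [0.3 / -2.5 / 2.2]. Elementwise product with the kernel and sum: 0.3·1 + -2.5·0.5 + 2.2·2.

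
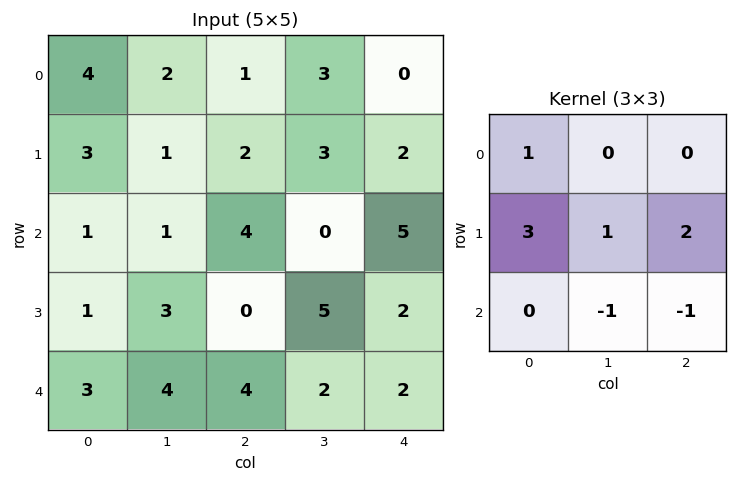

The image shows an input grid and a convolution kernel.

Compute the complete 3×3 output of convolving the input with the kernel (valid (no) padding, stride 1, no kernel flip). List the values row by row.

13 9 9
12 3 17
-1 14 9

Output[0,0]: The receptive field on the input at this output position is [4 2 1 / 3 1 2 / 1 1 4]. Elementwise product with the kernel and sum: 4·1 + 3·3 + 1·1 + 2·2 + 1·-1 + 4·-1.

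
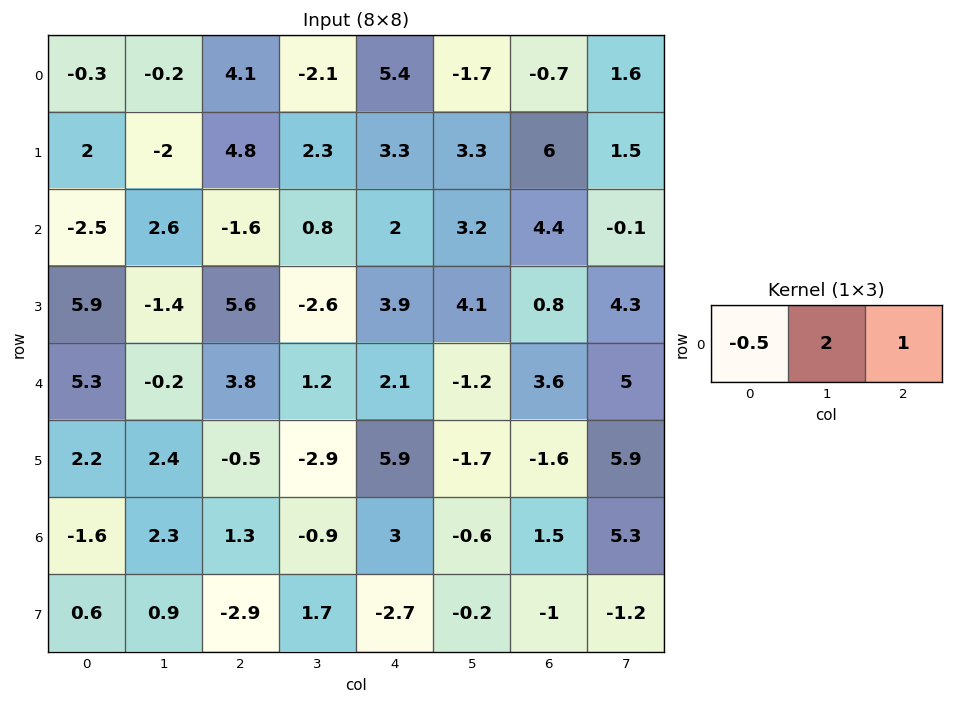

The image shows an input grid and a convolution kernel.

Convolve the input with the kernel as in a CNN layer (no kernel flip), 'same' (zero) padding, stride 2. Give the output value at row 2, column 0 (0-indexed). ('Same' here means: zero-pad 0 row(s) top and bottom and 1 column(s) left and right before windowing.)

10.4

The receptive field on the zero-padded input at this output position is [0 5.3 -0.2]. Elementwise product with the kernel and sum: 0·-0.5 + 5.3·2 + -0.2·1.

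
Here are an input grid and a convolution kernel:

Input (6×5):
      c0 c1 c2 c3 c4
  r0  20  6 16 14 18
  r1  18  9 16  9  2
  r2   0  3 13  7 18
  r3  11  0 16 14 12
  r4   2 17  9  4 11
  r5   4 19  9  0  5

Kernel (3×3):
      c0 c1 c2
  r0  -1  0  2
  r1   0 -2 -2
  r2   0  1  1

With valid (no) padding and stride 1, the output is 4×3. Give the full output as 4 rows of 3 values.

-22 -8 23
-2 -1 -36
20 -36 -14
-3 11 -17

Output[0,0]: The receptive field on the input at this output position is [20 6 16 / 18 9 16 / 0 3 13]. Elementwise product with the kernel and sum: 20·-1 + 16·2 + 9·-2 + 16·-2 + 3·1 + 13·1.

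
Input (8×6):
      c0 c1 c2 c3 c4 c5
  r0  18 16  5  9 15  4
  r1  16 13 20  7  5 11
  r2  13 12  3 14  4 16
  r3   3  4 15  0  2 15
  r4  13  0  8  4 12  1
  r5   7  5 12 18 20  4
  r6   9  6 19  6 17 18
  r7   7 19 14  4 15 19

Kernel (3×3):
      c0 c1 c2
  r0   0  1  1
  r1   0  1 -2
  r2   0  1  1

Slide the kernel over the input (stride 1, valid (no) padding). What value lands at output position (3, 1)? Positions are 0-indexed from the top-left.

The receptive field on the input at this output position is [4 15 0 / 0 8 4 / 5 12 18]. Elementwise product with the kernel and sum: 15·1 + 0·1 + 8·1 + 4·-2 + 12·1 + 18·1.

45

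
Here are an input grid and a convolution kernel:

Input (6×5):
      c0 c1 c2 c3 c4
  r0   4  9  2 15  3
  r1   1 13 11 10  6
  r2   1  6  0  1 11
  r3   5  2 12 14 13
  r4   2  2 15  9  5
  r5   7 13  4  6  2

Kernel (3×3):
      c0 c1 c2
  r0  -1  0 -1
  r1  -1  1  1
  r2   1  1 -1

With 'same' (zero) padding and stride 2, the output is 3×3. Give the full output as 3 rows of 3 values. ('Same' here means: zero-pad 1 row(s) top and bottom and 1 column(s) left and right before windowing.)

Output[0,0]: The receptive field on the zero-padded input at this output position is [0 0 0 / 0 4 9 / 0 1 13]. Elementwise product with the kernel and sum: 0·-1 + 0·-1 + 0·-1 + 4·1 + 9·1 + 0·1 + 1·1 + 13·-1.
Output[0,1]: The receptive field on the zero-padded input at this output position is [0 0 0 / 9 2 15 / 13 11 10]. Elementwise product with the kernel and sum: 0·-1 + 0·-1 + 9·-1 + 2·1 + 15·1 + 13·1 + 11·1 + 10·-1.

1 22 4
-3 -28 27
-4 17 -10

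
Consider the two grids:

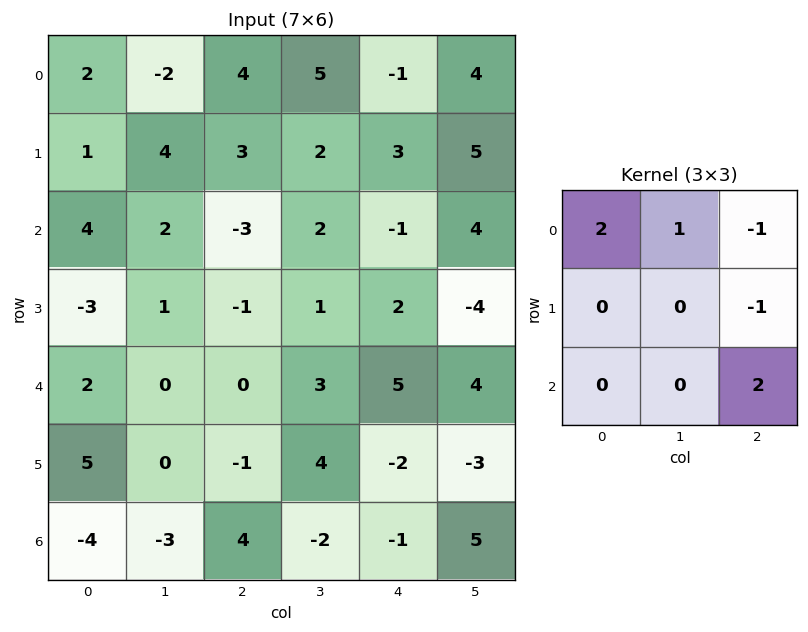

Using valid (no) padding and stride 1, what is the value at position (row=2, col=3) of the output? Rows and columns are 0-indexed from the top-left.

The receptive field on the input at this output position is [2 -1 4 / 1 2 -4 / 3 5 4]. Elementwise product with the kernel and sum: 2·2 + -1·1 + 4·-1 + -4·-1 + 4·2.

11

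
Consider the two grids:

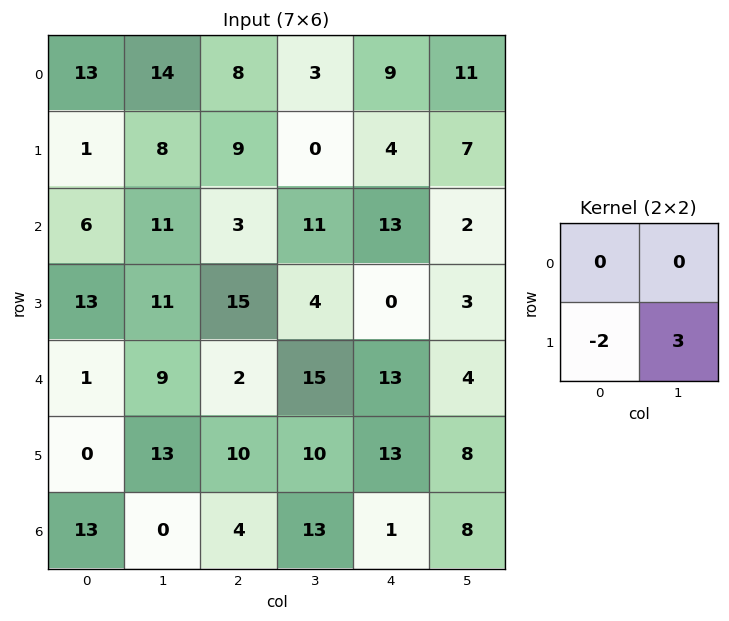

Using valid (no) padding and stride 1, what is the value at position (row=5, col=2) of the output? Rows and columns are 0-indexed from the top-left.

The receptive field on the input at this output position is [10 10 / 4 13]. Elementwise product with the kernel and sum: 4·-2 + 13·3.

31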